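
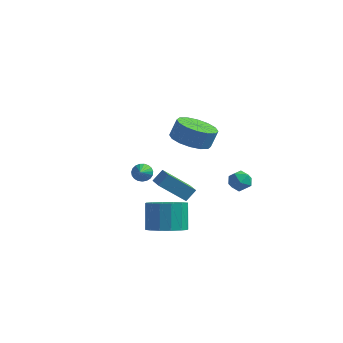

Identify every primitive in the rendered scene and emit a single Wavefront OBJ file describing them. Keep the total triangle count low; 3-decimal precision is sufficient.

v 1.161 -3.922 -1.145
v 2.178 -3.803 -0.966
v 1.857 -3.02 0.344
v 0.839 -3.138 0.165
v 2.037 -3.373 -1.258
v 1.716 -2.59 0.052
v 1.661 -3.09 -1.519
v 1.34 -2.307 -0.209
v 1.151 -3.03 -1.681
v 0.829 -2.247 -0.37
v 0.644 -3.209 -1.698
v 0.322 -2.426 -0.388
v 0.275 -3.579 -1.568
v -0.047 -2.795 -0.258
v 0.143 -4.04 -1.324
v -0.178 -3.257 -0.014
v 0.284 -4.47 -1.032
v -0.037 -3.687 0.278
v 0.66 -4.753 -0.771
v 0.339 -3.97 0.539
v 1.171 -4.813 -0.61
v 0.849 -4.03 0.701
v 1.678 -4.634 -0.592
v 1.356 -3.851 0.718
v 2.047 -4.265 -0.722
v 1.725 -3.481 0.588
v 1.752 2.948 -1.568
v 2.269 3.321 -1.244
v 2.551 2.299 -2.096
v 3.068 2.672 -1.772
v 2.647 2.237 -1.39
v 2.154 2.639 -1.064
v 2.666 2.981 -2.276
v 2.173 3.383 -1.95
v 2.834 3.341 -1.682
v 2.823 2.881 -1.134
v 1.997 2.739 -2.206
v 1.986 2.279 -1.658
v -1.86 0.219 -0.485
v -1.392 0.174 -0.77
v -1.34 -1.259 0.605
v -1.332 0.319 -0.603
v -1.364 0.446 -0.415
v -1.481 0.534 -0.24
v -1.664 0.567 -0.107
v -1.881 0.541 -0.04
v -2.094 0.459 -0.049
v -2.267 0.335 -0.134
v -2.37 0.192 -0.28
v -2.384 0.053 -0.461
v -2.308 -0.057 -0.647
v -2.154 -0.119 -0.804
v -1.95 -0.123 -0.907
v -1.73 -0.067 -0.936
v -1.532 0.038 -0.888
v 0.073 0.486 -1.917
v -1.134 -0.174 -0.651
v 0.405 0.973 -1.347
v -0.802 0.312 -0.081
v 0.662 -0.172 -1.699
v -0.545 -0.833 -0.433
v 0.994 0.314 -1.129
v -0.213 -0.346 0.137
v 1.014 -0.571 3.06
v 1.983 -0.288 2.705
v 2.235 0.053 3.665
v 1.266 -0.229 4.02
v 1.666 0.16 2.629
v 1.918 0.501 3.59
v 1.175 0.412 2.669
v 1.427 0.753 3.629
v 0.64 0.401 2.813
v 0.892 0.742 3.773
v 0.206 0.13 3.023
v 0.458 0.471 3.984
v -0.012 -0.33 3.244
v 0.24 0.011 4.204
v 0.045 -0.853 3.415
v 0.297 -0.512 4.375
v 0.362 -1.301 3.49
v 0.614 -0.96 4.451
v 0.853 -1.553 3.451
v 1.105 -1.212 4.411
v 1.388 -1.542 3.307
v 1.64 -1.201 4.267
v 1.822 -1.271 3.096
v 2.074 -0.93 4.057
v 2.04 -0.811 2.876
v 2.292 -0.47 3.836
f 2 1 5
f 2 5 3
f 3 5 6
f 3 6 4
f 5 1 7
f 5 7 6
f 6 7 8
f 6 8 4
f 7 1 9
f 7 9 8
f 8 9 10
f 8 10 4
f 9 1 11
f 9 11 10
f 10 11 12
f 10 12 4
f 11 1 13
f 11 13 12
f 12 13 14
f 12 14 4
f 13 1 15
f 13 15 14
f 14 15 16
f 14 16 4
f 15 1 17
f 15 17 16
f 16 17 18
f 16 18 4
f 17 1 19
f 17 19 18
f 18 19 20
f 18 20 4
f 19 1 21
f 19 21 20
f 20 21 22
f 20 22 4
f 21 1 23
f 21 23 22
f 22 23 24
f 22 24 4
f 23 1 25
f 23 25 24
f 24 25 26
f 24 26 4
f 25 1 2
f 25 2 26
f 26 2 3
f 26 3 4
f 27 38 32
f 27 32 28
f 27 28 34
f 27 34 37
f 27 37 38
f 28 32 36
f 32 38 31
f 38 37 29
f 37 34 33
f 34 28 35
f 30 36 31
f 30 31 29
f 30 29 33
f 30 33 35
f 30 35 36
f 31 36 32
f 29 31 38
f 33 29 37
f 35 33 34
f 36 35 28
f 40 39 42
f 40 42 41
f 42 39 43
f 42 43 41
f 43 39 44
f 43 44 41
f 44 39 45
f 44 45 41
f 45 39 46
f 45 46 41
f 46 39 47
f 46 47 41
f 47 39 48
f 47 48 41
f 48 39 49
f 48 49 41
f 49 39 50
f 49 50 41
f 50 39 51
f 50 51 41
f 51 39 52
f 51 52 41
f 52 39 53
f 52 53 41
f 53 39 54
f 53 54 41
f 54 39 55
f 54 55 41
f 55 39 40
f 55 40 41
f 57 59 56
f 60 57 56
f 56 59 58
f 58 60 56
f 57 63 59
f 61 57 60
f 61 63 57
f 59 63 58
f 62 60 58
f 58 63 62
f 62 61 60
f 63 61 62
f 65 64 68
f 65 68 66
f 66 68 69
f 66 69 67
f 68 64 70
f 68 70 69
f 69 70 71
f 69 71 67
f 70 64 72
f 70 72 71
f 71 72 73
f 71 73 67
f 72 64 74
f 72 74 73
f 73 74 75
f 73 75 67
f 74 64 76
f 74 76 75
f 75 76 77
f 75 77 67
f 76 64 78
f 76 78 77
f 77 78 79
f 77 79 67
f 78 64 80
f 78 80 79
f 79 80 81
f 79 81 67
f 80 64 82
f 80 82 81
f 81 82 83
f 81 83 67
f 82 64 84
f 82 84 83
f 83 84 85
f 83 85 67
f 84 64 86
f 84 86 85
f 85 86 87
f 85 87 67
f 86 64 88
f 86 88 87
f 87 88 89
f 87 89 67
f 88 64 65
f 88 65 89
f 89 65 66
f 89 66 67



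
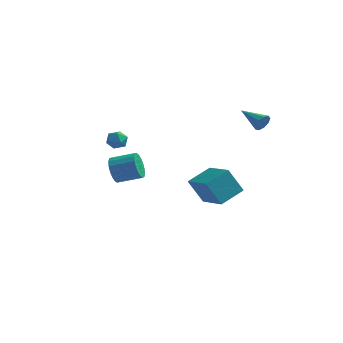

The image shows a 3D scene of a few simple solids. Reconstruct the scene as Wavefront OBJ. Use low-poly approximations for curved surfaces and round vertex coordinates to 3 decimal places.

v 0.764 2.124 -4.657
v -0.108 1.999 -3.111
v 1.668 3.427 -4.043
v 0.796 3.302 -2.496
v 2.264 0.738 -3.924
v 1.392 0.613 -2.377
v 3.168 2.041 -3.309
v 2.296 1.916 -1.763
v -4.441 1.667 -2.718
v -4.102 1.221 -3.46
v -2.659 1.526 -2.983
v -2.999 1.973 -2.242
v -4.139 1.61 -3.596
v -2.696 1.915 -3.119
v -4.237 2.01 -3.558
v -2.794 2.315 -3.082
v -4.374 2.343 -3.354
v -2.931 2.648 -2.877
v -4.525 2.542 -3.024
v -3.083 2.847 -2.547
v -4.66 2.567 -2.633
v -3.217 2.873 -2.157
v -4.751 2.415 -2.26
v -3.308 2.72 -1.783
v -4.781 2.114 -1.977
v -3.338 2.419 -1.5
v -4.744 1.725 -1.841
v -3.301 2.03 -1.364
v -4.646 1.325 -1.878
v -3.203 1.63 -1.402
v -4.509 0.992 -2.083
v -3.066 1.297 -1.606
v -4.357 0.793 -2.413
v -2.915 1.098 -1.936
v -4.223 0.767 -2.803
v -2.78 1.073 -2.327
v -4.132 0.92 -3.177
v -2.689 1.225 -2.7
v 4.216 2.004 2.214
v 4.482 2.215 2.721
v 2.784 2.676 2.686
v 4.513 2.497 2.415
v 4.406 2.549 2.016
v 4.209 2.345 1.709
v 4.016 1.983 1.638
v 3.916 1.63 1.837
v 3.956 1.452 2.213
v 4.118 1.533 2.589
v 4.325 1.834 2.79
v -3.004 -3.019 2.609
v -2.492 -2.601 2.651
v -2.528 -3.519 1.789
v -2.016 -3.101 1.831
v -2.12 -3.547 2.31
v -2.414 -3.238 2.817
v -2.606 -2.882 1.623
v -2.9 -2.573 2.13
v -2.246 -2.516 2.042
v -1.946 -2.927 2.466
v -3.074 -3.193 1.974
v -2.774 -3.604 2.398
f 2 4 1
f 5 2 1
f 1 4 3
f 3 5 1
f 2 8 4
f 6 2 5
f 6 8 2
f 4 8 3
f 7 5 3
f 3 8 7
f 7 6 5
f 8 6 7
f 10 9 13
f 10 13 11
f 11 13 14
f 11 14 12
f 13 9 15
f 13 15 14
f 14 15 16
f 14 16 12
f 15 9 17
f 15 17 16
f 16 17 18
f 16 18 12
f 17 9 19
f 17 19 18
f 18 19 20
f 18 20 12
f 19 9 21
f 19 21 20
f 20 21 22
f 20 22 12
f 21 9 23
f 21 23 22
f 22 23 24
f 22 24 12
f 23 9 25
f 23 25 24
f 24 25 26
f 24 26 12
f 25 9 27
f 25 27 26
f 26 27 28
f 26 28 12
f 27 9 29
f 27 29 28
f 28 29 30
f 28 30 12
f 29 9 31
f 29 31 30
f 30 31 32
f 30 32 12
f 31 9 33
f 31 33 32
f 32 33 34
f 32 34 12
f 33 9 35
f 33 35 34
f 34 35 36
f 34 36 12
f 35 9 37
f 35 37 36
f 36 37 38
f 36 38 12
f 37 9 10
f 37 10 38
f 38 10 11
f 38 11 12
f 40 39 42
f 40 42 41
f 42 39 43
f 42 43 41
f 43 39 44
f 43 44 41
f 44 39 45
f 44 45 41
f 45 39 46
f 45 46 41
f 46 39 47
f 46 47 41
f 47 39 48
f 47 48 41
f 48 39 49
f 48 49 41
f 49 39 40
f 49 40 41
f 50 61 55
f 50 55 51
f 50 51 57
f 50 57 60
f 50 60 61
f 51 55 59
f 55 61 54
f 61 60 52
f 60 57 56
f 57 51 58
f 53 59 54
f 53 54 52
f 53 52 56
f 53 56 58
f 53 58 59
f 54 59 55
f 52 54 61
f 56 52 60
f 58 56 57
f 59 58 51



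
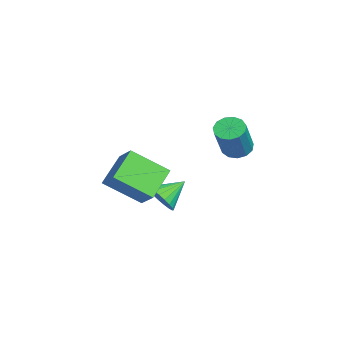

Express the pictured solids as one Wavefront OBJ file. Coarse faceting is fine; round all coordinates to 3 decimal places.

v 0.246 2.459 0.725
v 0.685 2.027 0.315
v 1.773 1.548 1.985
v 1.334 1.981 2.395
v 0.857 2.406 0.311
v 1.946 1.928 1.981
v 0.835 2.803 0.439
v 1.924 2.324 2.109
v 0.627 3.09 0.657
v 1.715 2.612 2.327
v 0.297 3.177 0.897
v 1.385 2.699 2.567
v -0.049 3.036 1.082
v 1.039 2.558 2.752
v -0.302 2.712 1.154
v 0.787 2.234 2.824
v -0.38 2.308 1.09
v 0.708 1.829 2.76
v -0.26 1.951 0.909
v 0.828 1.473 2.579
v 0.021 1.756 0.67
v 1.109 1.278 2.34
v 0.373 1.784 0.449
v 1.461 1.306 2.119
v -2.722 -0.732 -3.908
v -1.873 -0.592 -3.557
v -3.258 0.472 -3.092
v -1.865 -0.373 -3.876
v -2.006 -0.216 -4.2
v -2.27 -0.148 -4.473
v -2.613 -0.181 -4.649
v -2.975 -0.31 -4.697
v -3.293 -0.511 -4.608
v -3.512 -0.751 -4.399
v -3.595 -0.987 -4.104
v -3.527 -1.179 -3.776
v -3.32 -1.294 -3.47
v -3.009 -1.312 -3.24
v -2.649 -1.23 -3.126
v -2.302 -1.061 -3.147
v -2.027 -0.836 -3.299
v -0.79 -1.713 -3.163
v -0.993 -3.483 -1.906
v -2.128 -0.833 -2.141
v -2.331 -2.602 -0.884
v 0.111 -1.258 -2.376
v -0.092 -3.027 -1.119
v -1.227 -0.377 -1.354
v -1.43 -2.147 -0.097
f 2 1 5
f 2 5 3
f 3 5 6
f 3 6 4
f 5 1 7
f 5 7 6
f 6 7 8
f 6 8 4
f 7 1 9
f 7 9 8
f 8 9 10
f 8 10 4
f 9 1 11
f 9 11 10
f 10 11 12
f 10 12 4
f 11 1 13
f 11 13 12
f 12 13 14
f 12 14 4
f 13 1 15
f 13 15 14
f 14 15 16
f 14 16 4
f 15 1 17
f 15 17 16
f 16 17 18
f 16 18 4
f 17 1 19
f 17 19 18
f 18 19 20
f 18 20 4
f 19 1 21
f 19 21 20
f 20 21 22
f 20 22 4
f 21 1 23
f 21 23 22
f 22 23 24
f 22 24 4
f 23 1 2
f 23 2 24
f 24 2 3
f 24 3 4
f 26 25 28
f 26 28 27
f 28 25 29
f 28 29 27
f 29 25 30
f 29 30 27
f 30 25 31
f 30 31 27
f 31 25 32
f 31 32 27
f 32 25 33
f 32 33 27
f 33 25 34
f 33 34 27
f 34 25 35
f 34 35 27
f 35 25 36
f 35 36 27
f 36 25 37
f 36 37 27
f 37 25 38
f 37 38 27
f 38 25 39
f 38 39 27
f 39 25 40
f 39 40 27
f 40 25 41
f 40 41 27
f 41 25 26
f 41 26 27
f 43 45 42
f 46 43 42
f 42 45 44
f 44 46 42
f 43 49 45
f 47 43 46
f 47 49 43
f 45 49 44
f 48 46 44
f 44 49 48
f 48 47 46
f 49 47 48



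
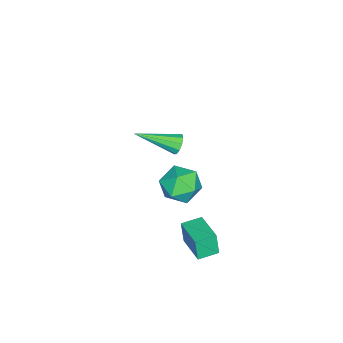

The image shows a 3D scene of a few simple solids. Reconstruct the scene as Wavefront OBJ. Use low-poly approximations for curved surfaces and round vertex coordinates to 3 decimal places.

v 2.38 2.144 2.421
v 3.253 1.791 2.059
v 2.247 0.829 3.381
v 3.12 0.476 3.019
v 3.112 1.295 3.609
v 3.195 2.108 3.016
v 2.305 0.512 2.424
v 2.388 1.325 1.831
v 3.207 0.783 2.061
v 3.706 1.266 2.793
v 1.794 1.354 2.647
v 2.293 1.837 3.379
v 2.192 1.251 -2.125
v 2.085 1.077 -0.993
v 1.503 1.961 -2.081
v 1.396 1.787 -0.949
v 3.324 2.333 -1.851
v 3.217 2.159 -0.719
v 2.635 3.043 -1.807
v 2.528 2.869 -0.675
v -3.124 -1.04 -1.07
v -2.839 -0.744 -0.661
v -2.376 -2.92 -0.23
v -3.166 -0.818 -0.536
v -3.478 -0.978 -0.614
v -3.654 -1.161 -0.867
v -3.628 -1.298 -1.197
v -3.41 -1.337 -1.478
v -3.082 -1.262 -1.604
v -2.771 -1.103 -1.525
v -2.594 -0.92 -1.273
v -2.62 -0.783 -0.943
f 1 12 6
f 1 6 2
f 1 2 8
f 1 8 11
f 1 11 12
f 2 6 10
f 6 12 5
f 12 11 3
f 11 8 7
f 8 2 9
f 4 10 5
f 4 5 3
f 4 3 7
f 4 7 9
f 4 9 10
f 5 10 6
f 3 5 12
f 7 3 11
f 9 7 8
f 10 9 2
f 14 16 13
f 17 14 13
f 13 16 15
f 15 17 13
f 14 20 16
f 18 14 17
f 18 20 14
f 16 20 15
f 19 17 15
f 15 20 19
f 19 18 17
f 20 18 19
f 22 21 24
f 22 24 23
f 24 21 25
f 24 25 23
f 25 21 26
f 25 26 23
f 26 21 27
f 26 27 23
f 27 21 28
f 27 28 23
f 28 21 29
f 28 29 23
f 29 21 30
f 29 30 23
f 30 21 31
f 30 31 23
f 31 21 32
f 31 32 23
f 32 21 22
f 32 22 23



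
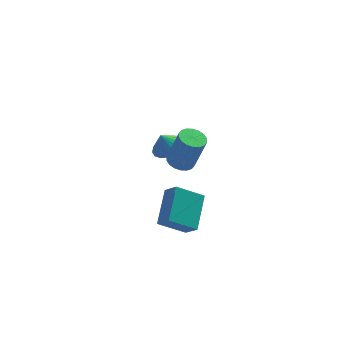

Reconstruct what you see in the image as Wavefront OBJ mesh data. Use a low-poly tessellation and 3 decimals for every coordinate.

v 3.564 0.302 1.155
v 3.932 -0.293 0.982
v 4.484 -0.496 2.852
v 4.116 0.098 3.025
v 4.149 -0.06 0.943
v 4.701 -0.263 2.813
v 4.25 0.244 0.946
v 4.803 0.041 2.816
v 4.216 0.559 0.991
v 4.768 0.356 2.86
v 4.052 0.824 1.068
v 4.604 0.621 2.937
v 3.791 0.985 1.162
v 4.344 0.782 3.032
v 3.486 1.01 1.255
v 4.038 0.807 3.125
v 3.196 0.896 1.328
v 3.748 0.693 3.198
v 2.979 0.663 1.367
v 3.531 0.46 3.237
v 2.877 0.359 1.364
v 3.43 0.156 3.234
v 2.912 0.044 1.32
v 3.464 -0.159 3.189
v 3.076 -0.221 1.243
v 3.628 -0.424 3.112
v 3.336 -0.382 1.148
v 3.889 -0.585 3.018
v 3.642 -0.407 1.055
v 4.194 -0.61 2.925
v 4.037 3.488 -0.799
v 4.874 3.535 -0.473
v 3.663 3.632 0.139
v 4.78 3.943 -0.573
v 4.515 4.246 -0.726
v 4.141 4.376 -0.895
v 3.743 4.303 -1.042
v 3.412 4.042 -1.133
v 3.224 3.655 -1.148
v 3.223 3.229 -1.083
v 3.408 2.862 -0.953
v 3.737 2.639 -0.787
v 4.135 2.61 -0.625
v 4.51 2.782 -0.502
v 4.777 3.116 -0.447
v 2.513 0.797 -4.145
v 2.89 0.141 -3.347
v 3.476 2.436 -3.253
v 3.853 1.78 -2.455
v 3.907 0.48 -5.065
v 4.284 -0.176 -4.267
v 4.87 2.119 -4.173
v 5.247 1.463 -3.375
f 2 1 5
f 2 5 3
f 3 5 6
f 3 6 4
f 5 1 7
f 5 7 6
f 6 7 8
f 6 8 4
f 7 1 9
f 7 9 8
f 8 9 10
f 8 10 4
f 9 1 11
f 9 11 10
f 10 11 12
f 10 12 4
f 11 1 13
f 11 13 12
f 12 13 14
f 12 14 4
f 13 1 15
f 13 15 14
f 14 15 16
f 14 16 4
f 15 1 17
f 15 17 16
f 16 17 18
f 16 18 4
f 17 1 19
f 17 19 18
f 18 19 20
f 18 20 4
f 19 1 21
f 19 21 20
f 20 21 22
f 20 22 4
f 21 1 23
f 21 23 22
f 22 23 24
f 22 24 4
f 23 1 25
f 23 25 24
f 24 25 26
f 24 26 4
f 25 1 27
f 25 27 26
f 26 27 28
f 26 28 4
f 27 1 29
f 27 29 28
f 28 29 30
f 28 30 4
f 29 1 2
f 29 2 30
f 30 2 3
f 30 3 4
f 32 31 34
f 32 34 33
f 34 31 35
f 34 35 33
f 35 31 36
f 35 36 33
f 36 31 37
f 36 37 33
f 37 31 38
f 37 38 33
f 38 31 39
f 38 39 33
f 39 31 40
f 39 40 33
f 40 31 41
f 40 41 33
f 41 31 42
f 41 42 33
f 42 31 43
f 42 43 33
f 43 31 44
f 43 44 33
f 44 31 45
f 44 45 33
f 45 31 32
f 45 32 33
f 47 49 46
f 50 47 46
f 46 49 48
f 48 50 46
f 47 53 49
f 51 47 50
f 51 53 47
f 49 53 48
f 52 50 48
f 48 53 52
f 52 51 50
f 53 51 52



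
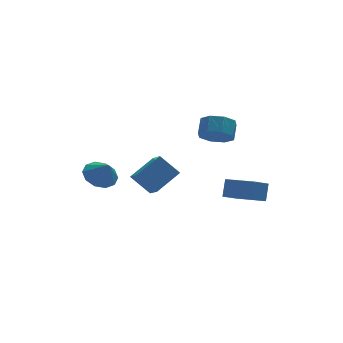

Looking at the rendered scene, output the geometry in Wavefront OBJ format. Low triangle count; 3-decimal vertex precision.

v -3.326 3.855 -2.425
v -2.398 3.768 -2.757
v -3.034 3.205 -1.435
v -2.429 4.274 -2.415
v -2.804 4.62 -2.077
v -3.377 4.674 -1.872
v -3.932 4.416 -1.878
v -4.255 3.943 -2.093
v -4.223 3.436 -2.435
v -3.849 3.09 -2.773
v -3.275 3.036 -2.978
v -2.721 3.295 -2.972
v 2.19 -3.704 -1.131
v 2.495 -3.224 -0.213
v 1.131 -2.391 -1.466
v 1.436 -1.911 -0.548
v 3.124 -3.109 -1.752
v 3.429 -2.629 -0.834
v 2.065 -1.796 -2.087
v 2.37 -1.316 -1.169
v 2.33 2.046 0.357
v 2.921 2.404 -0.323
v 3.302 3.113 0.382
v 2.71 2.754 1.063
v 2.262 2.746 -0.31
v 2.643 3.455 0.395
v 1.643 2.677 0.093
v 2.024 3.386 0.798
v 1.426 2.239 0.652
v 1.807 2.948 1.357
v 1.738 1.687 1.038
v 2.119 2.396 1.743
v 2.397 1.345 1.025
v 2.778 2.054 1.73
v 3.016 1.414 0.622
v 3.397 2.123 1.327
v 3.233 1.852 0.063
v 3.614 2.561 0.768
v -3.269 -1.402 0.157
v -3.233 -2.397 0.79
v -1.931 -0.85 0.949
v -1.895 -1.845 1.582
v -2.445 -1.995 -0.822
v -2.409 -2.99 -0.189
v -1.107 -1.443 -0.03
v -1.071 -2.438 0.603
f 2 1 4
f 2 4 3
f 4 1 5
f 4 5 3
f 5 1 6
f 5 6 3
f 6 1 7
f 6 7 3
f 7 1 8
f 7 8 3
f 8 1 9
f 8 9 3
f 9 1 10
f 9 10 3
f 10 1 11
f 10 11 3
f 11 1 12
f 11 12 3
f 12 1 2
f 12 2 3
f 14 16 13
f 17 14 13
f 13 16 15
f 15 17 13
f 14 20 16
f 18 14 17
f 18 20 14
f 16 20 15
f 19 17 15
f 15 20 19
f 19 18 17
f 20 18 19
f 22 21 25
f 22 25 23
f 23 25 26
f 23 26 24
f 25 21 27
f 25 27 26
f 26 27 28
f 26 28 24
f 27 21 29
f 27 29 28
f 28 29 30
f 28 30 24
f 29 21 31
f 29 31 30
f 30 31 32
f 30 32 24
f 31 21 33
f 31 33 32
f 32 33 34
f 32 34 24
f 33 21 35
f 33 35 34
f 34 35 36
f 34 36 24
f 35 21 37
f 35 37 36
f 36 37 38
f 36 38 24
f 37 21 22
f 37 22 38
f 38 22 23
f 38 23 24
f 40 42 39
f 43 40 39
f 39 42 41
f 41 43 39
f 40 46 42
f 44 40 43
f 44 46 40
f 42 46 41
f 45 43 41
f 41 46 45
f 45 44 43
f 46 44 45



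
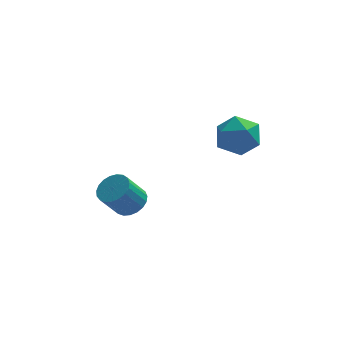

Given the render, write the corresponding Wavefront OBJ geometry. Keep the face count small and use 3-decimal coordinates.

v 2.488 1.686 3.993
v 3.166 0.957 4.33
v 1.494 0.463 3.35
v 2.172 -0.266 3.687
v 1.604 0.284 4.381
v 2.219 1.039 4.778
v 2.441 0.381 2.902
v 3.056 1.136 3.299
v 3.138 0.15 3.656
v 2.621 0.09 4.569
v 2.039 1.33 3.111
v 1.522 1.27 4.024
v -1.937 2.739 -1.542
v -1.246 2.657 -1.147
v -1.972 2.239 0.037
v -2.663 2.321 -0.358
v -1.325 2.974 -1.084
v -2.051 2.556 0.1
v -1.509 3.25 -1.1
v -2.235 2.833 0.084
v -1.768 3.438 -1.192
v -2.494 3.02 -0.008
v -2.056 3.505 -1.345
v -2.782 3.087 -0.161
v -2.323 3.439 -1.532
v -3.049 3.022 -0.348
v -2.524 3.253 -1.72
v -3.249 2.835 -0.536
v -2.623 2.977 -1.878
v -3.348 2.56 -0.694
v -2.603 2.66 -1.978
v -3.329 2.243 -0.794
v -2.469 2.357 -2.002
v -3.194 1.94 -0.818
v -2.242 2.12 -1.947
v -2.968 1.703 -0.763
v -1.963 1.99 -1.822
v -2.689 1.572 -0.638
v -1.679 1.989 -1.648
v -2.405 1.572 -0.464
v -1.44 2.118 -1.456
v -2.166 1.7 -0.272
v -1.287 2.354 -1.279
v -2.013 1.937 -0.095
f 1 12 6
f 1 6 2
f 1 2 8
f 1 8 11
f 1 11 12
f 2 6 10
f 6 12 5
f 12 11 3
f 11 8 7
f 8 2 9
f 4 10 5
f 4 5 3
f 4 3 7
f 4 7 9
f 4 9 10
f 5 10 6
f 3 5 12
f 7 3 11
f 9 7 8
f 10 9 2
f 14 13 17
f 14 17 15
f 15 17 18
f 15 18 16
f 17 13 19
f 17 19 18
f 18 19 20
f 18 20 16
f 19 13 21
f 19 21 20
f 20 21 22
f 20 22 16
f 21 13 23
f 21 23 22
f 22 23 24
f 22 24 16
f 23 13 25
f 23 25 24
f 24 25 26
f 24 26 16
f 25 13 27
f 25 27 26
f 26 27 28
f 26 28 16
f 27 13 29
f 27 29 28
f 28 29 30
f 28 30 16
f 29 13 31
f 29 31 30
f 30 31 32
f 30 32 16
f 31 13 33
f 31 33 32
f 32 33 34
f 32 34 16
f 33 13 35
f 33 35 34
f 34 35 36
f 34 36 16
f 35 13 37
f 35 37 36
f 36 37 38
f 36 38 16
f 37 13 39
f 37 39 38
f 38 39 40
f 38 40 16
f 39 13 41
f 39 41 40
f 40 41 42
f 40 42 16
f 41 13 43
f 41 43 42
f 42 43 44
f 42 44 16
f 43 13 14
f 43 14 44
f 44 14 15
f 44 15 16



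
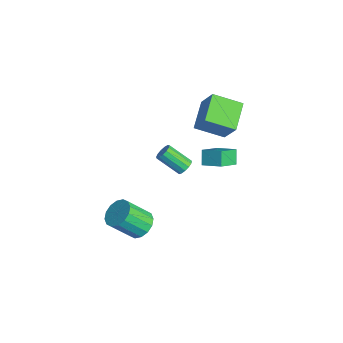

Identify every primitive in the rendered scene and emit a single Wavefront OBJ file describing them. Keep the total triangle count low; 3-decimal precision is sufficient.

v 3.13 -3.009 -2.707
v 4.142 -2.919 -2.485
v 3.922 -4.321 -0.911
v 2.91 -4.411 -1.133
v 3.9 -2.543 -2.185
v 3.679 -3.945 -0.61
v 3.451 -2.293 -2.025
v 3.231 -3.695 -0.45
v 2.916 -2.234 -2.047
v 2.696 -3.636 -0.473
v 2.439 -2.383 -2.247
v 2.219 -3.785 -0.672
v 2.147 -2.7 -2.57
v 1.927 -4.102 -0.995
v 2.118 -3.099 -2.929
v 1.898 -4.501 -1.355
v 2.361 -3.475 -3.23
v 2.14 -4.877 -1.655
v 2.809 -3.725 -3.39
v 2.589 -5.127 -1.815
v 3.344 -3.784 -3.367
v 3.124 -5.186 -1.793
v 3.821 -3.635 -3.168
v 3.601 -5.037 -1.593
v 4.113 -3.318 -2.845
v 3.893 -4.72 -1.27
v 4.126 0.56 3.067
v 3.488 0.814 3.888
v 3.47 1.818 2.168
v 2.833 2.073 2.989
v 5.087 1.407 3.551
v 4.45 1.662 4.372
v 4.432 2.666 2.652
v 3.794 2.92 3.473
v -2.222 3.057 2.67
v -1.107 3.352 4.377
v -1.417 4.799 1.842
v -0.302 5.094 3.549
v -0.638 1.926 1.831
v 0.477 2.221 3.538
v 0.167 3.668 1.003
v 1.282 3.963 2.71
v 3.583 -0.289 2.639
v 4.005 -0.215 3.059
v 3.099 -1.297 4.161
v 2.677 -1.371 3.741
v 3.777 0.028 3.11
v 2.87 -1.053 4.212
v 3.486 0.171 3.012
v 2.58 -0.911 4.113
v 3.227 0.168 2.795
v 2.321 -0.914 3.897
v 3.08 0.019 2.529
v 2.174 -1.062 3.63
v 3.094 -0.227 2.298
v 2.188 -1.309 3.399
v 3.262 -0.493 2.175
v 2.356 -1.575 3.277
v 3.533 -0.694 2.2
v 2.626 -1.776 3.301
v 3.819 -0.767 2.364
v 2.913 -1.849 3.465
v 4.031 -0.688 2.616
v 3.124 -1.77 3.717
v 4.1 -0.482 2.875
v 3.194 -1.564 3.976
f 2 1 5
f 2 5 3
f 3 5 6
f 3 6 4
f 5 1 7
f 5 7 6
f 6 7 8
f 6 8 4
f 7 1 9
f 7 9 8
f 8 9 10
f 8 10 4
f 9 1 11
f 9 11 10
f 10 11 12
f 10 12 4
f 11 1 13
f 11 13 12
f 12 13 14
f 12 14 4
f 13 1 15
f 13 15 14
f 14 15 16
f 14 16 4
f 15 1 17
f 15 17 16
f 16 17 18
f 16 18 4
f 17 1 19
f 17 19 18
f 18 19 20
f 18 20 4
f 19 1 21
f 19 21 20
f 20 21 22
f 20 22 4
f 21 1 23
f 21 23 22
f 22 23 24
f 22 24 4
f 23 1 25
f 23 25 24
f 24 25 26
f 24 26 4
f 25 1 2
f 25 2 26
f 26 2 3
f 26 3 4
f 28 30 27
f 31 28 27
f 27 30 29
f 29 31 27
f 28 34 30
f 32 28 31
f 32 34 28
f 30 34 29
f 33 31 29
f 29 34 33
f 33 32 31
f 34 32 33
f 36 38 35
f 39 36 35
f 35 38 37
f 37 39 35
f 36 42 38
f 40 36 39
f 40 42 36
f 38 42 37
f 41 39 37
f 37 42 41
f 41 40 39
f 42 40 41
f 44 43 47
f 44 47 45
f 45 47 48
f 45 48 46
f 47 43 49
f 47 49 48
f 48 49 50
f 48 50 46
f 49 43 51
f 49 51 50
f 50 51 52
f 50 52 46
f 51 43 53
f 51 53 52
f 52 53 54
f 52 54 46
f 53 43 55
f 53 55 54
f 54 55 56
f 54 56 46
f 55 43 57
f 55 57 56
f 56 57 58
f 56 58 46
f 57 43 59
f 57 59 58
f 58 59 60
f 58 60 46
f 59 43 61
f 59 61 60
f 60 61 62
f 60 62 46
f 61 43 63
f 61 63 62
f 62 63 64
f 62 64 46
f 63 43 65
f 63 65 64
f 64 65 66
f 64 66 46
f 65 43 44
f 65 44 66
f 66 44 45
f 66 45 46



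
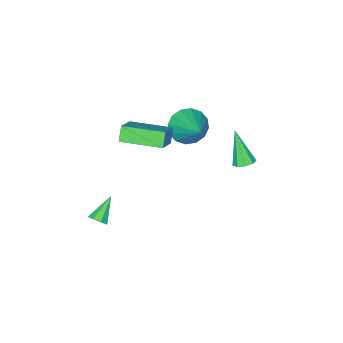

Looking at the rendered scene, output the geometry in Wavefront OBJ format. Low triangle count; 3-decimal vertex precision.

v 4.427 -2.056 -4.048
v 4.709 -2.414 -3.759
v 3.253 -2.224 -3.112
v 4.76 -2.027 -3.624
v 4.616 -1.656 -3.738
v 4.361 -1.52 -4.033
v 4.144 -1.697 -4.337
v 4.093 -2.085 -4.471
v 4.237 -2.455 -4.358
v 4.492 -2.592 -4.063
v 2.813 -1.479 1.829
v 2.372 -1.716 2.552
v 1.879 0.412 1.878
v 1.438 0.175 2.601
v 4.002 -0.915 2.739
v 3.561 -1.152 3.462
v 3.068 0.976 2.788
v 2.627 0.739 3.511
v -0.865 2.658 -0.242
v -0.363 2.355 -0.308
v -1.135 1.822 1.522
v -0.288 2.709 -0.129
v -0.483 3.039 -0.003
v -0.856 3.19 0.012
v -1.234 3.093 -0.092
v -1.439 2.792 -0.266
v -1.375 2.428 -0.429
v -1.072 2.172 -0.504
v -0.673 2.143 -0.456
v -1.079 -1.034 0.035
v -0.306 -1.686 0.318
v -0.221 0.474 1.165
v -0.129 -1.446 -0.136
v -0.206 -1.096 -0.545
v -0.517 -0.729 -0.798
v -0.978 -0.444 -0.828
v -1.467 -0.317 -0.627
v -1.852 -0.381 -0.248
v -2.029 -0.621 0.206
v -1.952 -0.971 0.615
v -1.641 -1.338 0.868
v -1.18 -1.623 0.898
v -0.691 -1.751 0.697
f 2 1 4
f 2 4 3
f 4 1 5
f 4 5 3
f 5 1 6
f 5 6 3
f 6 1 7
f 6 7 3
f 7 1 8
f 7 8 3
f 8 1 9
f 8 9 3
f 9 1 10
f 9 10 3
f 10 1 2
f 10 2 3
f 12 14 11
f 15 12 11
f 11 14 13
f 13 15 11
f 12 18 14
f 16 12 15
f 16 18 12
f 14 18 13
f 17 15 13
f 13 18 17
f 17 16 15
f 18 16 17
f 20 19 22
f 20 22 21
f 22 19 23
f 22 23 21
f 23 19 24
f 23 24 21
f 24 19 25
f 24 25 21
f 25 19 26
f 25 26 21
f 26 19 27
f 26 27 21
f 27 19 28
f 27 28 21
f 28 19 29
f 28 29 21
f 29 19 20
f 29 20 21
f 31 30 33
f 31 33 32
f 33 30 34
f 33 34 32
f 34 30 35
f 34 35 32
f 35 30 36
f 35 36 32
f 36 30 37
f 36 37 32
f 37 30 38
f 37 38 32
f 38 30 39
f 38 39 32
f 39 30 40
f 39 40 32
f 40 30 41
f 40 41 32
f 41 30 42
f 41 42 32
f 42 30 43
f 42 43 32
f 43 30 31
f 43 31 32



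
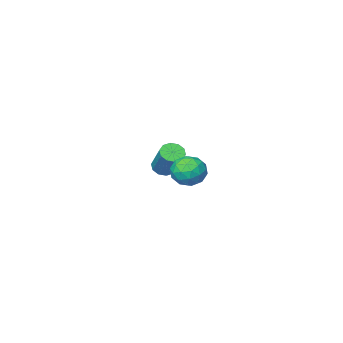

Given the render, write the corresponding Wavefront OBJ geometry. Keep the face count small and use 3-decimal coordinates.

v -1.118 -2.375 1.474
v -0.705 -2.155 1.184
v -0.43 -1.045 2.415
v -0.842 -1.265 2.706
v -0.992 -1.991 1.101
v -0.716 -0.882 2.332
v -1.326 -1.974 1.16
v -1.051 -0.865 2.391
v -1.581 -2.11 1.34
v -1.305 -1.001 2.571
v -1.659 -2.347 1.57
v -1.383 -1.238 2.802
v -1.53 -2.595 1.765
v -1.255 -1.485 2.996
v -1.244 -2.758 1.848
v -0.968 -1.649 3.079
v -0.909 -2.775 1.789
v -0.634 -1.666 3.02
v -0.655 -2.639 1.609
v -0.379 -1.53 2.84
v -0.577 -2.402 1.378
v -0.301 -1.293 2.61
v 0.434 3.064 3.543
v 0.767 3.433 4.128
v 1.553 2.767 3.092
v 1.886 3.136 3.677
v 1.501 2.484 3.804
v 0.809 2.668 4.083
v 1.511 3.532 3.137
v 0.819 3.716 3.416
v 1.433 3.722 3.877
v 1.427 3.075 4.289
v 0.893 3.125 2.931
v 0.887 2.478 3.343
v 0.502 3.275 3.875
v 1.818 2.925 3.345
v 1.591 2.542 3.42
v 1.787 2.759 3.764
v 0.527 2.825 3.848
v 0.723 3.042 4.192
v 1.154 2.484 4.002
v 1.597 3.158 3.028
v 1.793 3.375 3.372
v 0.533 3.441 3.456
v 0.729 3.658 3.8
v 1.166 3.716 3.218
v 1.09 3.662 4.071
v 1.747 3.487 3.806
v 1.526 3.72 3.489
v 1.12 3.828 3.653
v 1.086 3.281 4.313
v 1.743 3.106 4.049
v 1.517 2.723 4.123
v 1.111 2.831 4.287
v 1.477 3.451 4.166
v 0.577 3.094 3.171
v 1.234 2.919 2.907
v 1.209 3.369 2.933
v 0.803 3.477 3.097
v 0.573 2.713 3.414
v 1.23 2.538 3.149
v 1.2 2.372 3.567
v 0.794 2.48 3.731
v 0.843 2.749 3.054
f 2 1 5
f 2 5 3
f 3 5 6
f 3 6 4
f 5 1 7
f 5 7 6
f 6 7 8
f 6 8 4
f 7 1 9
f 7 9 8
f 8 9 10
f 8 10 4
f 9 1 11
f 9 11 10
f 10 11 12
f 10 12 4
f 11 1 13
f 11 13 12
f 12 13 14
f 12 14 4
f 13 1 15
f 13 15 14
f 14 15 16
f 14 16 4
f 15 1 17
f 15 17 16
f 16 17 18
f 16 18 4
f 17 1 19
f 17 19 18
f 18 19 20
f 18 20 4
f 19 1 21
f 19 21 20
f 20 21 22
f 20 22 4
f 21 1 2
f 21 2 22
f 22 2 3
f 22 3 4
f 23 60 39
f 60 34 63
f 39 63 28
f 60 63 39
f 23 39 35
f 39 28 40
f 35 40 24
f 39 40 35
f 23 35 44
f 35 24 45
f 44 45 30
f 35 45 44
f 23 44 56
f 44 30 59
f 56 59 33
f 44 59 56
f 23 56 60
f 56 33 64
f 60 64 34
f 56 64 60
f 24 40 51
f 40 28 54
f 51 54 32
f 40 54 51
f 28 63 41
f 63 34 62
f 41 62 27
f 63 62 41
f 34 64 61
f 64 33 57
f 61 57 25
f 64 57 61
f 33 59 58
f 59 30 46
f 58 46 29
f 59 46 58
f 30 45 50
f 45 24 47
f 50 47 31
f 45 47 50
f 26 52 38
f 52 32 53
f 38 53 27
f 52 53 38
f 26 38 36
f 38 27 37
f 36 37 25
f 38 37 36
f 26 36 43
f 36 25 42
f 43 42 29
f 36 42 43
f 26 43 48
f 43 29 49
f 48 49 31
f 43 49 48
f 26 48 52
f 48 31 55
f 52 55 32
f 48 55 52
f 27 53 41
f 53 32 54
f 41 54 28
f 53 54 41
f 25 37 61
f 37 27 62
f 61 62 34
f 37 62 61
f 29 42 58
f 42 25 57
f 58 57 33
f 42 57 58
f 31 49 50
f 49 29 46
f 50 46 30
f 49 46 50
f 32 55 51
f 55 31 47
f 51 47 24
f 55 47 51



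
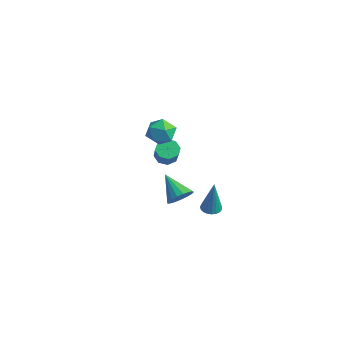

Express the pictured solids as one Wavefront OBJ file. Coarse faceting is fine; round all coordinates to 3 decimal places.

v -0.821 0.523 2.442
v -0.301 0.466 1.797
v -0.539 -0.746 2.783
v -0.019 -0.803 2.138
v 0.172 -0.316 2.783
v -0.003 0.468 2.572
v -0.837 -0.748 2.008
v -1.012 0.036 1.797
v -0.311 -0.32 1.529
v 0.313 -0.053 2.008
v -1.153 -0.227 2.572
v -0.529 0.04 3.051
v -0.962 3.246 -4.978
v -0.662 2.792 -5.053
v -0.598 3.154 -2.962
v -0.505 2.957 -5.074
v -0.427 3.172 -5.078
v -0.442 3.399 -5.065
v -0.546 3.601 -5.037
v -0.723 3.741 -4.998
v -0.941 3.795 -4.956
v -1.163 3.754 -4.918
v -1.35 3.626 -4.89
v -1.47 3.432 -4.877
v -1.502 3.205 -4.882
v -1.441 2.986 -4.903
v -1.297 2.812 -4.937
v -1.096 2.712 -4.978
v -0.871 2.705 -5.019
v 2.299 -0.918 -0.465
v 2.635 -1.347 -0.026
v 1.081 -0.942 0.445
v 2.713 -1.041 0.086
v 2.695 -0.707 0.072
v 2.587 -0.421 -0.065
v 2.413 -0.249 -0.294
v 2.213 -0.23 -0.562
v 2.032 -0.369 -0.807
v 1.913 -0.634 -0.974
v 1.882 -0.963 -1.025
v 1.946 -1.283 -0.947
v 2.092 -1.519 -0.758
v 2.284 -1.617 -0.503
v 2.481 -1.555 -0.238
v -4.052 2.674 -2.553
v -3.531 2.917 -2.834
v -2.727 2.45 -1.747
v -3.248 2.206 -1.467
v -3.749 3.237 -2.535
v -2.946 2.77 -1.448
v -4.145 3.227 -2.246
v -3.342 2.76 -1.16
v -4.486 2.893 -2.138
v -3.683 2.426 -1.051
v -4.573 2.43 -2.273
v -3.769 1.963 -1.186
v -4.354 2.11 -2.572
v -3.551 1.643 -1.485
v -3.958 2.12 -2.86
v -3.155 1.653 -1.774
v -3.617 2.454 -2.969
v -2.814 1.987 -1.882
f 1 12 6
f 1 6 2
f 1 2 8
f 1 8 11
f 1 11 12
f 2 6 10
f 6 12 5
f 12 11 3
f 11 8 7
f 8 2 9
f 4 10 5
f 4 5 3
f 4 3 7
f 4 7 9
f 4 9 10
f 5 10 6
f 3 5 12
f 7 3 11
f 9 7 8
f 10 9 2
f 14 13 16
f 14 16 15
f 16 13 17
f 16 17 15
f 17 13 18
f 17 18 15
f 18 13 19
f 18 19 15
f 19 13 20
f 19 20 15
f 20 13 21
f 20 21 15
f 21 13 22
f 21 22 15
f 22 13 23
f 22 23 15
f 23 13 24
f 23 24 15
f 24 13 25
f 24 25 15
f 25 13 26
f 25 26 15
f 26 13 27
f 26 27 15
f 27 13 28
f 27 28 15
f 28 13 29
f 28 29 15
f 29 13 14
f 29 14 15
f 31 30 33
f 31 33 32
f 33 30 34
f 33 34 32
f 34 30 35
f 34 35 32
f 35 30 36
f 35 36 32
f 36 30 37
f 36 37 32
f 37 30 38
f 37 38 32
f 38 30 39
f 38 39 32
f 39 30 40
f 39 40 32
f 40 30 41
f 40 41 32
f 41 30 42
f 41 42 32
f 42 30 43
f 42 43 32
f 43 30 44
f 43 44 32
f 44 30 31
f 44 31 32
f 46 45 49
f 46 49 47
f 47 49 50
f 47 50 48
f 49 45 51
f 49 51 50
f 50 51 52
f 50 52 48
f 51 45 53
f 51 53 52
f 52 53 54
f 52 54 48
f 53 45 55
f 53 55 54
f 54 55 56
f 54 56 48
f 55 45 57
f 55 57 56
f 56 57 58
f 56 58 48
f 57 45 59
f 57 59 58
f 58 59 60
f 58 60 48
f 59 45 61
f 59 61 60
f 60 61 62
f 60 62 48
f 61 45 46
f 61 46 62
f 62 46 47
f 62 47 48



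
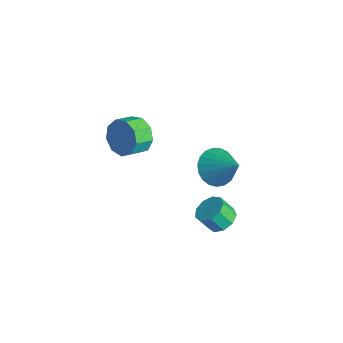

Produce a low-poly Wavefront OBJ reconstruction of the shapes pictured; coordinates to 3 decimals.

v 2.561 3.39 -1.663
v 3.011 2.769 -1.923
v 2.749 2.208 -1.038
v 2.299 2.83 -0.777
v 3.32 3.111 -1.615
v 3.058 2.55 -0.73
v 3.274 3.583 -1.329
v 3.011 3.023 -0.444
v 2.894 3.966 -1.199
v 2.632 3.405 -0.314
v 2.359 4.079 -1.287
v 2.096 3.518 -0.402
v 1.918 3.87 -1.55
v 1.656 3.309 -0.664
v 1.778 3.436 -1.865
v 1.516 2.876 -0.98
v 2.005 2.982 -2.086
v 1.743 2.421 -1.201
v 2.492 2.718 -2.109
v 2.229 2.157 -1.224
v 3.103 2.796 3.26
v 3.743 2.118 2.823
v 4.417 3.264 4.46
v 3.823 2.473 2.598
v 3.777 2.884 2.487
v 3.616 3.28 2.509
v 3.365 3.592 2.662
v 3.069 3.767 2.918
v 2.779 3.773 3.233
v 2.545 3.611 3.553
v 2.408 3.308 3.822
v 2.39 2.916 3.994
v 2.496 2.503 4.039
v 2.707 2.141 3.95
v 2.986 1.892 3.741
v 3.285 1.8 3.449
v 3.553 1.88 3.124
v -2.376 1.231 1.333
v -1.857 1.024 0.444
v -1.565 0.062 0.838
v -2.084 0.269 1.727
v -1.421 1.349 0.913
v -1.129 0.386 1.307
v -1.431 1.618 1.578
v -1.139 0.656 1.973
v -1.884 1.707 2.129
v -1.592 0.745 2.523
v -2.567 1.573 2.307
v -2.275 0.611 2.702
v -3.16 1.279 2.029
v -2.868 0.317 2.424
v -3.387 0.962 1.426
v -3.095 0 1.82
v -3.14 0.772 0.779
v -2.849 -0.19 1.173
v -2.536 0.796 0.391
v -2.245 -0.166 0.785
f 2 1 5
f 2 5 3
f 3 5 6
f 3 6 4
f 5 1 7
f 5 7 6
f 6 7 8
f 6 8 4
f 7 1 9
f 7 9 8
f 8 9 10
f 8 10 4
f 9 1 11
f 9 11 10
f 10 11 12
f 10 12 4
f 11 1 13
f 11 13 12
f 12 13 14
f 12 14 4
f 13 1 15
f 13 15 14
f 14 15 16
f 14 16 4
f 15 1 17
f 15 17 16
f 16 17 18
f 16 18 4
f 17 1 19
f 17 19 18
f 18 19 20
f 18 20 4
f 19 1 2
f 19 2 20
f 20 2 3
f 20 3 4
f 22 21 24
f 22 24 23
f 24 21 25
f 24 25 23
f 25 21 26
f 25 26 23
f 26 21 27
f 26 27 23
f 27 21 28
f 27 28 23
f 28 21 29
f 28 29 23
f 29 21 30
f 29 30 23
f 30 21 31
f 30 31 23
f 31 21 32
f 31 32 23
f 32 21 33
f 32 33 23
f 33 21 34
f 33 34 23
f 34 21 35
f 34 35 23
f 35 21 36
f 35 36 23
f 36 21 37
f 36 37 23
f 37 21 22
f 37 22 23
f 39 38 42
f 39 42 40
f 40 42 43
f 40 43 41
f 42 38 44
f 42 44 43
f 43 44 45
f 43 45 41
f 44 38 46
f 44 46 45
f 45 46 47
f 45 47 41
f 46 38 48
f 46 48 47
f 47 48 49
f 47 49 41
f 48 38 50
f 48 50 49
f 49 50 51
f 49 51 41
f 50 38 52
f 50 52 51
f 51 52 53
f 51 53 41
f 52 38 54
f 52 54 53
f 53 54 55
f 53 55 41
f 54 38 56
f 54 56 55
f 55 56 57
f 55 57 41
f 56 38 39
f 56 39 57
f 57 39 40
f 57 40 41



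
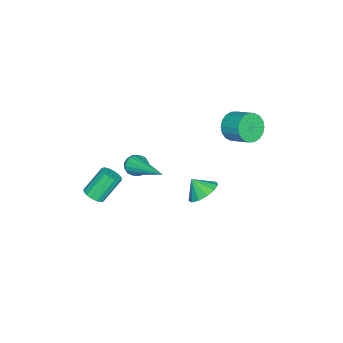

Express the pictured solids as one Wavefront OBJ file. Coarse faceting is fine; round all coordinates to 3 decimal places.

v -1.057 0.473 -2.726
v -0.381 0.927 -2.277
v -1.123 -0.213 -1.934
v -0.832 1.146 -2.126
v -1.355 1.151 -2.165
v -1.783 0.941 -2.382
v -1.98 0.582 -2.709
v -1.885 0.188 -3.041
v -1.526 -0.115 -3.274
v -1.019 -0.232 -3.332
v -0.523 -0.125 -3.199
v -0.197 0.172 -2.915
v -0.144 0.564 -2.572
v -1.417 -2.842 -2.577
v -1.031 -2.902 -1.99
v -1.889 -3.858 -2.37
v -1.503 -3.918 -1.783
v -2.02 -3.441 -1.817
v -1.728 -2.813 -1.945
v -1.192 -3.947 -2.415
v -0.9 -3.319 -2.543
v -0.892 -3.585 -1.89
v -1.404 -3.272 -1.521
v -1.516 -3.488 -2.839
v -2.028 -3.175 -2.47
v -1.182 -2.783 -2.302
v -1.738 -3.977 -2.058
v -2.042 -3.697 -2.078
v -1.815 -3.732 -1.734
v -1.592 -2.73 -2.275
v -1.365 -2.765 -1.931
v -1.947 -3.082 -1.829
v -1.555 -3.995 -2.429
v -1.328 -4.03 -2.085
v -1.105 -3.028 -2.626
v -0.878 -3.063 -2.282
v -0.973 -3.678 -2.531
v -0.874 -3.219 -1.898
v -1.151 -3.817 -1.776
v -0.968 -3.834 -2.148
v -0.797 -3.465 -2.223
v -1.175 -3.035 -1.681
v -1.452 -3.633 -1.56
v -1.756 -3.352 -1.58
v -1.584 -2.983 -1.655
v -1.093 -3.437 -1.622
v -1.468 -3.127 -2.8
v -1.745 -3.725 -2.679
v -1.336 -3.777 -2.705
v -1.164 -3.408 -2.78
v -1.769 -2.943 -2.584
v -2.046 -3.541 -2.462
v -2.123 -3.295 -2.137
v -1.952 -2.926 -2.212
v -1.827 -3.323 -2.738
v 3.32 -1.505 2.786
v 3.603 -1.455 2.317
v 4.24 0.325 3.534
v 3.36 -1.314 2.271
v 3.106 -1.224 2.364
v 2.91 -1.21 2.569
v 2.823 -1.274 2.833
v 2.87 -1.4 3.084
v 3.037 -1.554 3.255
v 3.28 -1.695 3.3
v 3.534 -1.785 3.208
v 3.73 -1.8 3.002
v 3.817 -1.735 2.739
v 3.77 -1.609 2.488
v -3.261 1.297 1.128
v -2.887 0.788 1.769
v -2.445 1.875 2.373
v -2.819 2.383 1.732
v -2.594 0.819 1.498
v -2.152 1.906 2.102
v -2.433 0.945 1.153
v -1.991 2.032 1.758
v -2.436 1.141 0.804
v -1.994 2.227 1.408
v -2.603 1.367 0.519
v -2.16 2.454 1.123
v -2.9 1.58 0.354
v -2.457 2.666 0.958
v -3.268 1.736 0.342
v -2.825 2.823 0.947
v -3.635 1.805 0.487
v -3.193 2.892 1.091
v -3.928 1.774 0.758
v -3.486 2.861 1.362
v -4.089 1.648 1.102
v -3.647 2.735 1.707
v -4.086 1.453 1.452
v -3.644 2.539 2.056
v -3.92 1.226 1.737
v -3.477 2.313 2.341
v -3.623 1.014 1.902
v -3.18 2.1 2.506
v -3.255 0.857 1.913
v -2.812 1.944 2.518
v 3.82 -3.493 0.123
v 4.261 -3.667 0.49
v 3.482 -3.001 1.744
v 3.04 -2.827 1.377
v 4.345 -3.385 0.392
v 3.566 -2.719 1.646
v 4.288 -3.131 0.222
v 3.508 -2.465 1.476
v 4.106 -2.974 0.025
v 3.326 -2.309 1.28
v 3.846 -2.957 -0.145
v 3.067 -2.291 1.109
v 3.58 -3.083 -0.244
v 2.801 -2.417 1.011
v 3.378 -3.319 -0.244
v 2.599 -2.653 1.01
v 3.294 -3.601 -0.146
v 2.515 -2.935 1.108
v 3.352 -3.855 0.024
v 2.572 -3.189 1.278
v 3.534 -4.011 0.22
v 2.754 -3.346 1.475
v 3.793 -4.029 0.391
v 3.014 -3.363 1.645
v 4.059 -3.903 0.489
v 3.28 -3.237 1.744
f 2 1 4
f 2 4 3
f 4 1 5
f 4 5 3
f 5 1 6
f 5 6 3
f 6 1 7
f 6 7 3
f 7 1 8
f 7 8 3
f 8 1 9
f 8 9 3
f 9 1 10
f 9 10 3
f 10 1 11
f 10 11 3
f 11 1 12
f 11 12 3
f 12 1 13
f 12 13 3
f 13 1 2
f 13 2 3
f 14 51 30
f 51 25 54
f 30 54 19
f 51 54 30
f 14 30 26
f 30 19 31
f 26 31 15
f 30 31 26
f 14 26 35
f 26 15 36
f 35 36 21
f 26 36 35
f 14 35 47
f 35 21 50
f 47 50 24
f 35 50 47
f 14 47 51
f 47 24 55
f 51 55 25
f 47 55 51
f 15 31 42
f 31 19 45
f 42 45 23
f 31 45 42
f 19 54 32
f 54 25 53
f 32 53 18
f 54 53 32
f 25 55 52
f 55 24 48
f 52 48 16
f 55 48 52
f 24 50 49
f 50 21 37
f 49 37 20
f 50 37 49
f 21 36 41
f 36 15 38
f 41 38 22
f 36 38 41
f 17 43 29
f 43 23 44
f 29 44 18
f 43 44 29
f 17 29 27
f 29 18 28
f 27 28 16
f 29 28 27
f 17 27 34
f 27 16 33
f 34 33 20
f 27 33 34
f 17 34 39
f 34 20 40
f 39 40 22
f 34 40 39
f 17 39 43
f 39 22 46
f 43 46 23
f 39 46 43
f 18 44 32
f 44 23 45
f 32 45 19
f 44 45 32
f 16 28 52
f 28 18 53
f 52 53 25
f 28 53 52
f 20 33 49
f 33 16 48
f 49 48 24
f 33 48 49
f 22 40 41
f 40 20 37
f 41 37 21
f 40 37 41
f 23 46 42
f 46 22 38
f 42 38 15
f 46 38 42
f 57 56 59
f 57 59 58
f 59 56 60
f 59 60 58
f 60 56 61
f 60 61 58
f 61 56 62
f 61 62 58
f 62 56 63
f 62 63 58
f 63 56 64
f 63 64 58
f 64 56 65
f 64 65 58
f 65 56 66
f 65 66 58
f 66 56 67
f 66 67 58
f 67 56 68
f 67 68 58
f 68 56 69
f 68 69 58
f 69 56 57
f 69 57 58
f 71 70 74
f 71 74 72
f 72 74 75
f 72 75 73
f 74 70 76
f 74 76 75
f 75 76 77
f 75 77 73
f 76 70 78
f 76 78 77
f 77 78 79
f 77 79 73
f 78 70 80
f 78 80 79
f 79 80 81
f 79 81 73
f 80 70 82
f 80 82 81
f 81 82 83
f 81 83 73
f 82 70 84
f 82 84 83
f 83 84 85
f 83 85 73
f 84 70 86
f 84 86 85
f 85 86 87
f 85 87 73
f 86 70 88
f 86 88 87
f 87 88 89
f 87 89 73
f 88 70 90
f 88 90 89
f 89 90 91
f 89 91 73
f 90 70 92
f 90 92 91
f 91 92 93
f 91 93 73
f 92 70 94
f 92 94 93
f 93 94 95
f 93 95 73
f 94 70 96
f 94 96 95
f 95 96 97
f 95 97 73
f 96 70 98
f 96 98 97
f 97 98 99
f 97 99 73
f 98 70 71
f 98 71 99
f 99 71 72
f 99 72 73
f 101 100 104
f 101 104 102
f 102 104 105
f 102 105 103
f 104 100 106
f 104 106 105
f 105 106 107
f 105 107 103
f 106 100 108
f 106 108 107
f 107 108 109
f 107 109 103
f 108 100 110
f 108 110 109
f 109 110 111
f 109 111 103
f 110 100 112
f 110 112 111
f 111 112 113
f 111 113 103
f 112 100 114
f 112 114 113
f 113 114 115
f 113 115 103
f 114 100 116
f 114 116 115
f 115 116 117
f 115 117 103
f 116 100 118
f 116 118 117
f 117 118 119
f 117 119 103
f 118 100 120
f 118 120 119
f 119 120 121
f 119 121 103
f 120 100 122
f 120 122 121
f 121 122 123
f 121 123 103
f 122 100 124
f 122 124 123
f 123 124 125
f 123 125 103
f 124 100 101
f 124 101 125
f 125 101 102
f 125 102 103



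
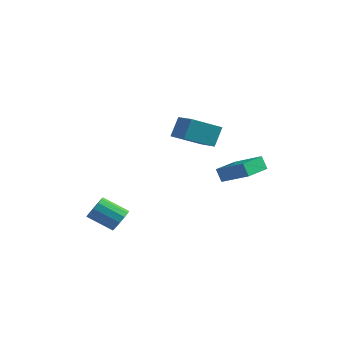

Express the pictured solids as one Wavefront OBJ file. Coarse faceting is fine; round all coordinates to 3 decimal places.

v -2.203 -2.98 -1.706
v -1.75 -3.314 -1.152
v -3.123 -3.733 -0.28
v -3.577 -3.4 -0.834
v -1.803 -2.889 -1.032
v -3.176 -3.308 -0.159
v -1.983 -2.493 -1.125
v -3.356 -2.912 -0.253
v -2.233 -2.251 -1.403
v -3.607 -2.671 -0.531
v -2.474 -2.242 -1.777
v -3.847 -2.661 -0.905
v -2.629 -2.466 -2.129
v -4.002 -2.886 -1.257
v -2.649 -2.854 -2.346
v -4.022 -3.273 -1.474
v -2.527 -3.282 -2.361
v -3.9 -3.701 -1.488
v -2.303 -3.614 -2.167
v -3.676 -4.034 -1.295
v -2.047 -3.745 -1.827
v -3.42 -4.164 -0.955
v -1.841 -3.633 -1.449
v -3.214 -4.053 -0.577
v -1.326 0.779 3.378
v -1.251 1.487 4.56
v -0.159 2.03 2.554
v -0.083 2.739 3.736
v 0.043 -0.179 3.864
v 0.119 0.53 5.046
v 1.211 1.073 3.04
v 1.286 1.781 4.222
v 0.709 2.828 -0.456
v 0.3 2.926 0.373
v 0.849 4.766 -0.616
v 0.44 4.864 0.213
v 2.4 2.776 0.387
v 1.991 2.874 1.216
v 2.54 4.714 0.227
v 2.131 4.812 1.056
f 2 1 5
f 2 5 3
f 3 5 6
f 3 6 4
f 5 1 7
f 5 7 6
f 6 7 8
f 6 8 4
f 7 1 9
f 7 9 8
f 8 9 10
f 8 10 4
f 9 1 11
f 9 11 10
f 10 11 12
f 10 12 4
f 11 1 13
f 11 13 12
f 12 13 14
f 12 14 4
f 13 1 15
f 13 15 14
f 14 15 16
f 14 16 4
f 15 1 17
f 15 17 16
f 16 17 18
f 16 18 4
f 17 1 19
f 17 19 18
f 18 19 20
f 18 20 4
f 19 1 21
f 19 21 20
f 20 21 22
f 20 22 4
f 21 1 23
f 21 23 22
f 22 23 24
f 22 24 4
f 23 1 2
f 23 2 24
f 24 2 3
f 24 3 4
f 26 28 25
f 29 26 25
f 25 28 27
f 27 29 25
f 26 32 28
f 30 26 29
f 30 32 26
f 28 32 27
f 31 29 27
f 27 32 31
f 31 30 29
f 32 30 31
f 34 36 33
f 37 34 33
f 33 36 35
f 35 37 33
f 34 40 36
f 38 34 37
f 38 40 34
f 36 40 35
f 39 37 35
f 35 40 39
f 39 38 37
f 40 38 39



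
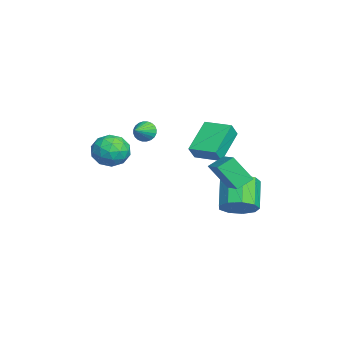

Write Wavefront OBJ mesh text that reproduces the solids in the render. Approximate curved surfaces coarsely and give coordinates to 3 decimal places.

v 3.48 2.322 1.363
v 3.189 1.397 2.635
v 3.107 3.085 1.831
v 2.815 2.16 3.104
v 5.045 2.7 1.996
v 4.753 1.775 3.269
v 4.671 3.463 2.465
v 4.38 2.538 3.737
v 2.106 -2.431 2.732
v 3.011 -2.899 2.69
v 1.629 -3.461 3.93
v 2.534 -3.929 3.888
v 2.469 -2.976 4.247
v 2.763 -2.34 3.506
v 1.877 -4.02 3.114
v 2.171 -3.384 2.373
v 2.869 -3.881 2.926
v 3.235 -3.236 3.626
v 1.405 -3.124 2.994
v 1.771 -2.479 3.694
v 2.6 -2.575 2.605
v 2.04 -3.785 4.015
v 2.001 -3.225 4.225
v 2.533 -3.5 4.2
v 2.455 -2.246 3.085
v 2.987 -2.521 3.06
v 2.668 -2.566 3.975
v 1.653 -3.839 3.56
v 2.185 -4.114 3.535
v 2.107 -2.86 2.42
v 2.639 -3.135 2.395
v 1.972 -3.794 2.645
v 3.049 -3.427 2.72
v 2.769 -4.032 3.425
v 2.382 -4.086 2.97
v 2.555 -3.712 2.534
v 3.264 -3.048 3.131
v 2.984 -3.653 3.836
v 2.946 -3.093 4.046
v 3.119 -2.719 3.611
v 3.181 -3.625 3.27
v 1.656 -2.707 2.784
v 1.376 -3.312 3.489
v 1.521 -3.641 3.009
v 1.694 -3.267 2.574
v 1.871 -2.328 3.195
v 1.591 -2.933 3.9
v 2.085 -2.648 4.086
v 2.258 -2.274 3.65
v 1.459 -2.735 3.35
v -1.881 -1.559 2.771
v -1.554 -1.473 2.216
v -0.939 -2.061 3.249
v -1.501 -1.257 2.339
v -1.506 -1.087 2.527
v -1.568 -0.989 2.753
v -1.678 -0.978 2.981
v -1.819 -1.055 3.177
v -1.969 -1.209 3.312
v -2.106 -1.416 3.364
v -2.209 -1.645 3.326
v -2.261 -1.86 3.203
v -2.256 -2.03 3.015
v -2.194 -2.128 2.789
v -2.084 -2.139 2.561
v -1.944 -2.062 2.365
v -1.793 -1.908 2.23
v -1.656 -1.701 2.178
v -1.502 0.905 1.123
v -1.061 0.589 1.903
v -3.034 1.755 2.334
v -2.593 1.439 3.114
v -0.707 2.221 1.206
v -0.266 1.905 1.986
v -2.239 3.071 2.417
v -1.798 2.755 3.197
v 2.863 2.899 -0.336
v 3.364 3.625 0.135
v 2.078 3.727 1.346
v 1.577 3.001 0.876
v 2.945 3.895 -0.333
v 1.659 3.998 0.878
v 2.487 3.699 -0.802
v 1.201 3.802 0.409
v 2.206 3.129 -1.053
v 0.919 3.231 0.158
v 2.232 2.451 -0.968
v 0.945 2.553 0.243
v 2.553 1.982 -0.587
v 1.267 2.084 0.624
v 3.02 1.943 -0.089
v 1.733 2.045 1.123
v 3.413 2.35 0.294
v 2.127 2.453 1.506
v 3.549 3.015 0.383
v 2.263 3.117 1.594
f 2 4 1
f 5 2 1
f 1 4 3
f 3 5 1
f 2 8 4
f 6 2 5
f 6 8 2
f 4 8 3
f 7 5 3
f 3 8 7
f 7 6 5
f 8 6 7
f 9 46 25
f 46 20 49
f 25 49 14
f 46 49 25
f 9 25 21
f 25 14 26
f 21 26 10
f 25 26 21
f 9 21 30
f 21 10 31
f 30 31 16
f 21 31 30
f 9 30 42
f 30 16 45
f 42 45 19
f 30 45 42
f 9 42 46
f 42 19 50
f 46 50 20
f 42 50 46
f 10 26 37
f 26 14 40
f 37 40 18
f 26 40 37
f 14 49 27
f 49 20 48
f 27 48 13
f 49 48 27
f 20 50 47
f 50 19 43
f 47 43 11
f 50 43 47
f 19 45 44
f 45 16 32
f 44 32 15
f 45 32 44
f 16 31 36
f 31 10 33
f 36 33 17
f 31 33 36
f 12 38 24
f 38 18 39
f 24 39 13
f 38 39 24
f 12 24 22
f 24 13 23
f 22 23 11
f 24 23 22
f 12 22 29
f 22 11 28
f 29 28 15
f 22 28 29
f 12 29 34
f 29 15 35
f 34 35 17
f 29 35 34
f 12 34 38
f 34 17 41
f 38 41 18
f 34 41 38
f 13 39 27
f 39 18 40
f 27 40 14
f 39 40 27
f 11 23 47
f 23 13 48
f 47 48 20
f 23 48 47
f 15 28 44
f 28 11 43
f 44 43 19
f 28 43 44
f 17 35 36
f 35 15 32
f 36 32 16
f 35 32 36
f 18 41 37
f 41 17 33
f 37 33 10
f 41 33 37
f 52 51 54
f 52 54 53
f 54 51 55
f 54 55 53
f 55 51 56
f 55 56 53
f 56 51 57
f 56 57 53
f 57 51 58
f 57 58 53
f 58 51 59
f 58 59 53
f 59 51 60
f 59 60 53
f 60 51 61
f 60 61 53
f 61 51 62
f 61 62 53
f 62 51 63
f 62 63 53
f 63 51 64
f 63 64 53
f 64 51 65
f 64 65 53
f 65 51 66
f 65 66 53
f 66 51 67
f 66 67 53
f 67 51 68
f 67 68 53
f 68 51 52
f 68 52 53
f 70 72 69
f 73 70 69
f 69 72 71
f 71 73 69
f 70 76 72
f 74 70 73
f 74 76 70
f 72 76 71
f 75 73 71
f 71 76 75
f 75 74 73
f 76 74 75
f 78 77 81
f 78 81 79
f 79 81 82
f 79 82 80
f 81 77 83
f 81 83 82
f 82 83 84
f 82 84 80
f 83 77 85
f 83 85 84
f 84 85 86
f 84 86 80
f 85 77 87
f 85 87 86
f 86 87 88
f 86 88 80
f 87 77 89
f 87 89 88
f 88 89 90
f 88 90 80
f 89 77 91
f 89 91 90
f 90 91 92
f 90 92 80
f 91 77 93
f 91 93 92
f 92 93 94
f 92 94 80
f 93 77 95
f 93 95 94
f 94 95 96
f 94 96 80
f 95 77 78
f 95 78 96
f 96 78 79
f 96 79 80



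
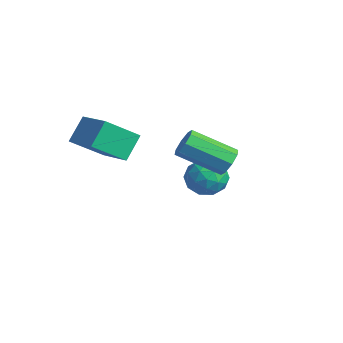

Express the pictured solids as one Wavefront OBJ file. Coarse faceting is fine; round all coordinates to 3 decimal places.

v -4.128 -3.301 -1.176
v -4.357 -4.812 -0.013
v -4.511 -2.425 -0.113
v -4.74 -3.935 1.05
v -2.36 -3.165 -0.65
v -2.589 -4.675 0.513
v -2.743 -2.288 0.413
v -2.972 -3.799 1.576
v -3.445 1.373 -2.516
v -2.801 1.959 -3.088
v -2.779 -0.019 -3.192
v -2.135 0.567 -3.764
v -2.012 0.513 -2.732
v -2.424 1.374 -2.314
v -3.156 0.566 -3.966
v -3.568 1.427 -3.548
v -2.623 1.46 -3.984
v -1.916 1.427 -3.221
v -3.664 0.513 -3.059
v -2.957 0.48 -2.296
v -3.181 1.788 -2.743
v -2.399 0.152 -3.537
v -2.326 0.121 -2.931
v -1.948 0.465 -3.267
v -2.959 1.444 -2.288
v -2.581 1.788 -2.623
v -2.117 0.939 -2.414
v -2.999 0.152 -3.657
v -2.621 0.496 -3.992
v -3.632 1.475 -3.013
v -3.254 1.819 -3.349
v -3.463 1.001 -3.866
v -2.698 1.839 -3.605
v -2.307 1.021 -4.003
v -2.907 1.021 -4.122
v -3.149 1.526 -3.876
v -2.282 1.82 -3.157
v -1.891 1.002 -3.554
v -1.819 0.97 -2.947
v -2.061 1.476 -2.702
v -2.178 1.527 -3.683
v -3.689 0.938 -2.726
v -3.298 0.12 -3.123
v -3.519 0.464 -3.578
v -3.761 0.97 -3.333
v -3.273 0.919 -2.277
v -2.882 0.101 -2.675
v -2.431 0.414 -2.404
v -2.673 0.919 -2.158
v -3.402 0.413 -2.597
v 1.609 -0.611 0.509
v 2.21 -0.865 0.79
v 1.091 -2.362 1.832
v 0.491 -2.109 1.551
v 1.982 -0.48 1.099
v 0.864 -1.977 2.141
v 1.536 -0.172 1.062
v 0.417 -1.669 2.104
v 1.133 -0.121 0.701
v 0.014 -1.619 1.743
v 1.009 -0.358 0.228
v -0.11 -1.855 1.27
v 1.236 -0.743 -0.081
v 0.118 -2.24 0.961
v 1.683 -1.051 -0.044
v 0.564 -2.548 0.998
v 2.086 -1.101 0.317
v 0.967 -2.599 1.359
f 2 4 1
f 5 2 1
f 1 4 3
f 3 5 1
f 2 8 4
f 6 2 5
f 6 8 2
f 4 8 3
f 7 5 3
f 3 8 7
f 7 6 5
f 8 6 7
f 9 46 25
f 46 20 49
f 25 49 14
f 46 49 25
f 9 25 21
f 25 14 26
f 21 26 10
f 25 26 21
f 9 21 30
f 21 10 31
f 30 31 16
f 21 31 30
f 9 30 42
f 30 16 45
f 42 45 19
f 30 45 42
f 9 42 46
f 42 19 50
f 46 50 20
f 42 50 46
f 10 26 37
f 26 14 40
f 37 40 18
f 26 40 37
f 14 49 27
f 49 20 48
f 27 48 13
f 49 48 27
f 20 50 47
f 50 19 43
f 47 43 11
f 50 43 47
f 19 45 44
f 45 16 32
f 44 32 15
f 45 32 44
f 16 31 36
f 31 10 33
f 36 33 17
f 31 33 36
f 12 38 24
f 38 18 39
f 24 39 13
f 38 39 24
f 12 24 22
f 24 13 23
f 22 23 11
f 24 23 22
f 12 22 29
f 22 11 28
f 29 28 15
f 22 28 29
f 12 29 34
f 29 15 35
f 34 35 17
f 29 35 34
f 12 34 38
f 34 17 41
f 38 41 18
f 34 41 38
f 13 39 27
f 39 18 40
f 27 40 14
f 39 40 27
f 11 23 47
f 23 13 48
f 47 48 20
f 23 48 47
f 15 28 44
f 28 11 43
f 44 43 19
f 28 43 44
f 17 35 36
f 35 15 32
f 36 32 16
f 35 32 36
f 18 41 37
f 41 17 33
f 37 33 10
f 41 33 37
f 52 51 55
f 52 55 53
f 53 55 56
f 53 56 54
f 55 51 57
f 55 57 56
f 56 57 58
f 56 58 54
f 57 51 59
f 57 59 58
f 58 59 60
f 58 60 54
f 59 51 61
f 59 61 60
f 60 61 62
f 60 62 54
f 61 51 63
f 61 63 62
f 62 63 64
f 62 64 54
f 63 51 65
f 63 65 64
f 64 65 66
f 64 66 54
f 65 51 67
f 65 67 66
f 66 67 68
f 66 68 54
f 67 51 52
f 67 52 68
f 68 52 53
f 68 53 54



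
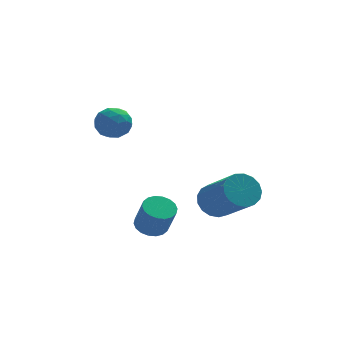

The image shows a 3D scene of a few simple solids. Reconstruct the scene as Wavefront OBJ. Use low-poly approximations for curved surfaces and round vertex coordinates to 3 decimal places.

v 1.918 -2.235 -2.23
v 2.563 -2.379 -2.715
v 3.248 -3.95 -1.334
v 2.602 -3.805 -0.85
v 2.692 -2.104 -2.466
v 3.377 -3.675 -1.085
v 2.644 -1.859 -2.163
v 3.328 -3.43 -0.783
v 2.429 -1.7 -1.876
v 3.113 -3.271 -0.495
v 2.097 -1.664 -1.669
v 2.781 -3.234 -0.289
v 1.724 -1.758 -1.592
v 2.408 -3.329 -0.211
v 1.395 -1.962 -1.66
v 2.08 -3.532 -0.28
v 1.186 -2.228 -1.859
v 1.871 -3.798 -0.479
v 1.145 -2.495 -2.143
v 1.829 -4.066 -0.763
v 1.281 -2.703 -2.447
v 1.965 -4.274 -1.067
v 1.562 -2.804 -2.701
v 2.247 -4.374 -1.321
v 1.925 -2.774 -2.848
v 2.61 -4.345 -1.467
v 2.287 -2.621 -2.852
v 2.971 -4.191 -1.472
v -0.801 -3.259 -2.681
v -0.136 -3.281 -2.822
v 0.106 -3.803 -1.6
v -0.559 -3.781 -1.459
v -0.17 -3.007 -2.698
v 0.072 -3.529 -1.477
v -0.328 -2.783 -2.571
v -0.086 -3.304 -1.35
v -0.581 -2.653 -2.466
v -0.339 -3.175 -1.244
v -0.876 -2.643 -2.403
v -0.634 -3.165 -1.181
v -1.157 -2.755 -2.395
v -0.915 -3.277 -1.174
v -1.368 -2.967 -2.444
v -1.126 -3.489 -1.222
v -1.466 -3.237 -2.54
v -1.224 -3.759 -1.318
v -1.432 -3.511 -2.663
v -1.19 -4.033 -1.442
v -1.274 -3.736 -2.79
v -1.032 -4.257 -1.569
v -1.021 -3.865 -2.896
v -0.779 -4.387 -1.674
v -0.726 -3.875 -2.959
v -0.484 -4.397 -1.737
v -0.445 -3.763 -2.966
v -0.203 -4.285 -1.745
v -0.234 -3.551 -2.918
v 0.008 -4.073 -1.696
v -1.658 1.954 1.058
v -1.146 2.019 0.42
v -1.814 0.661 0.8
v -1.302 0.726 0.162
v -1.016 0.8 0.927
v -0.919 1.598 1.086
v -2.041 1.082 0.134
v -1.944 1.88 0.293
v -1.383 1.48 -0.151
v -0.749 1.306 0.339
v -2.211 1.374 0.881
v -1.577 1.2 1.371
v -1.388 2.1 0.761
v -1.572 0.58 0.459
v -1.403 0.623 0.908
v -1.103 0.662 0.533
v -1.255 1.852 1.153
v -0.954 1.891 0.778
v -0.877 1.174 1.076
v -2.006 0.789 0.442
v -1.705 0.828 0.067
v -1.857 2.018 0.687
v -1.557 2.057 0.312
v -2.083 1.506 0.144
v -1.227 1.821 0.051
v -1.319 1.062 -0.101
v -1.753 1.271 -0.117
v -1.696 1.74 -0.024
v -0.854 1.719 0.339
v -0.946 0.959 0.188
v -0.778 1.002 0.637
v -0.721 1.472 0.731
v -0.994 1.402 0.003
v -2.014 1.721 1.032
v -2.106 0.961 0.881
v -2.239 1.208 0.489
v -2.182 1.678 0.583
v -1.641 1.618 1.321
v -1.733 0.859 1.169
v -1.264 0.94 1.244
v -1.207 1.409 1.337
v -1.966 1.278 1.217
f 2 1 5
f 2 5 3
f 3 5 6
f 3 6 4
f 5 1 7
f 5 7 6
f 6 7 8
f 6 8 4
f 7 1 9
f 7 9 8
f 8 9 10
f 8 10 4
f 9 1 11
f 9 11 10
f 10 11 12
f 10 12 4
f 11 1 13
f 11 13 12
f 12 13 14
f 12 14 4
f 13 1 15
f 13 15 14
f 14 15 16
f 14 16 4
f 15 1 17
f 15 17 16
f 16 17 18
f 16 18 4
f 17 1 19
f 17 19 18
f 18 19 20
f 18 20 4
f 19 1 21
f 19 21 20
f 20 21 22
f 20 22 4
f 21 1 23
f 21 23 22
f 22 23 24
f 22 24 4
f 23 1 25
f 23 25 24
f 24 25 26
f 24 26 4
f 25 1 27
f 25 27 26
f 26 27 28
f 26 28 4
f 27 1 2
f 27 2 28
f 28 2 3
f 28 3 4
f 30 29 33
f 30 33 31
f 31 33 34
f 31 34 32
f 33 29 35
f 33 35 34
f 34 35 36
f 34 36 32
f 35 29 37
f 35 37 36
f 36 37 38
f 36 38 32
f 37 29 39
f 37 39 38
f 38 39 40
f 38 40 32
f 39 29 41
f 39 41 40
f 40 41 42
f 40 42 32
f 41 29 43
f 41 43 42
f 42 43 44
f 42 44 32
f 43 29 45
f 43 45 44
f 44 45 46
f 44 46 32
f 45 29 47
f 45 47 46
f 46 47 48
f 46 48 32
f 47 29 49
f 47 49 48
f 48 49 50
f 48 50 32
f 49 29 51
f 49 51 50
f 50 51 52
f 50 52 32
f 51 29 53
f 51 53 52
f 52 53 54
f 52 54 32
f 53 29 55
f 53 55 54
f 54 55 56
f 54 56 32
f 55 29 57
f 55 57 56
f 56 57 58
f 56 58 32
f 57 29 30
f 57 30 58
f 58 30 31
f 58 31 32
f 59 96 75
f 96 70 99
f 75 99 64
f 96 99 75
f 59 75 71
f 75 64 76
f 71 76 60
f 75 76 71
f 59 71 80
f 71 60 81
f 80 81 66
f 71 81 80
f 59 80 92
f 80 66 95
f 92 95 69
f 80 95 92
f 59 92 96
f 92 69 100
f 96 100 70
f 92 100 96
f 60 76 87
f 76 64 90
f 87 90 68
f 76 90 87
f 64 99 77
f 99 70 98
f 77 98 63
f 99 98 77
f 70 100 97
f 100 69 93
f 97 93 61
f 100 93 97
f 69 95 94
f 95 66 82
f 94 82 65
f 95 82 94
f 66 81 86
f 81 60 83
f 86 83 67
f 81 83 86
f 62 88 74
f 88 68 89
f 74 89 63
f 88 89 74
f 62 74 72
f 74 63 73
f 72 73 61
f 74 73 72
f 62 72 79
f 72 61 78
f 79 78 65
f 72 78 79
f 62 79 84
f 79 65 85
f 84 85 67
f 79 85 84
f 62 84 88
f 84 67 91
f 88 91 68
f 84 91 88
f 63 89 77
f 89 68 90
f 77 90 64
f 89 90 77
f 61 73 97
f 73 63 98
f 97 98 70
f 73 98 97
f 65 78 94
f 78 61 93
f 94 93 69
f 78 93 94
f 67 85 86
f 85 65 82
f 86 82 66
f 85 82 86
f 68 91 87
f 91 67 83
f 87 83 60
f 91 83 87



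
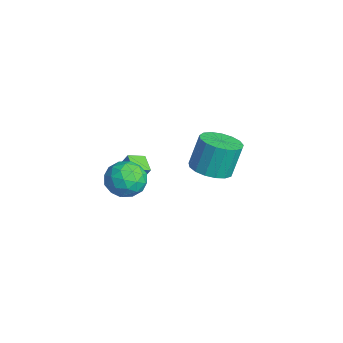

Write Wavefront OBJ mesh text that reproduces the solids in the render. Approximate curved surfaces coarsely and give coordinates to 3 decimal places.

v -3.584 -2.298 0.748
v -3.115 -1.704 2.111
v -3.745 -1.468 0.441
v -3.275 -0.873 1.804
v -2.685 -2.247 0.416
v -2.215 -1.652 1.779
v -2.845 -1.416 0.109
v -2.376 -0.822 1.472
v -3.659 2.29 0.071
v -3.141 1.432 0.415
v -3.343 1.992 2.114
v -3.861 2.85 1.769
v -2.775 1.775 0.345
v -2.976 2.335 2.044
v -2.61 2.236 0.213
v -2.812 2.796 1.911
v -2.686 2.71 0.048
v -2.888 3.27 1.746
v -2.985 3.087 -0.112
v -3.187 3.647 1.586
v -3.439 3.282 -0.23
v -3.64 3.842 1.468
v -3.943 3.249 -0.279
v -4.144 3.81 1.419
v -4.382 2.997 -0.248
v -4.583 3.557 1.45
v -4.655 2.583 -0.144
v -4.857 3.143 1.555
v -4.701 2.101 0.009
v -4.902 2.662 1.708
v -4.507 1.663 0.177
v -4.709 2.223 1.876
v -4.12 1.368 0.32
v -4.321 1.929 2.019
v -3.627 1.285 0.406
v -3.828 1.845 2.105
v 0.545 -1.772 3.498
v 1.402 -2.061 3.073
v 0.298 -3.279 4.027
v 1.155 -3.568 3.602
v 1.171 -2.961 4.395
v 1.323 -2.03 4.069
v 0.377 -3.31 3.031
v 0.529 -2.379 2.705
v 1.298 -3.012 2.785
v 1.788 -2.797 3.628
v -0.088 -2.543 3.472
v 0.402 -2.328 4.315
v 0.995 -1.784 3.239
v 0.705 -3.556 3.861
v 0.714 -3.199 4.327
v 1.217 -3.369 4.078
v 0.949 -1.766 3.824
v 1.453 -1.936 3.575
v 1.317 -2.465 4.352
v 0.247 -3.404 3.525
v 0.751 -3.574 3.276
v 0.483 -1.971 3.022
v 0.986 -2.141 2.773
v 0.383 -2.875 2.748
v 1.438 -2.513 2.82
v 1.292 -3.399 3.131
v 0.835 -3.247 2.796
v 0.925 -2.7 2.603
v 1.726 -2.387 3.316
v 1.581 -3.272 3.627
v 1.59 -2.916 4.093
v 1.68 -2.368 3.901
v 1.665 -2.945 3.146
v 0.119 -2.068 3.473
v -0.026 -2.953 3.784
v 0.02 -2.972 3.199
v 0.11 -2.424 3.007
v 0.408 -1.941 3.969
v 0.262 -2.827 4.28
v 0.775 -2.64 4.497
v 0.865 -2.093 4.304
v 0.035 -2.395 3.954
f 2 4 1
f 5 2 1
f 1 4 3
f 3 5 1
f 2 8 4
f 6 2 5
f 6 8 2
f 4 8 3
f 7 5 3
f 3 8 7
f 7 6 5
f 8 6 7
f 10 9 13
f 10 13 11
f 11 13 14
f 11 14 12
f 13 9 15
f 13 15 14
f 14 15 16
f 14 16 12
f 15 9 17
f 15 17 16
f 16 17 18
f 16 18 12
f 17 9 19
f 17 19 18
f 18 19 20
f 18 20 12
f 19 9 21
f 19 21 20
f 20 21 22
f 20 22 12
f 21 9 23
f 21 23 22
f 22 23 24
f 22 24 12
f 23 9 25
f 23 25 24
f 24 25 26
f 24 26 12
f 25 9 27
f 25 27 26
f 26 27 28
f 26 28 12
f 27 9 29
f 27 29 28
f 28 29 30
f 28 30 12
f 29 9 31
f 29 31 30
f 30 31 32
f 30 32 12
f 31 9 33
f 31 33 32
f 32 33 34
f 32 34 12
f 33 9 35
f 33 35 34
f 34 35 36
f 34 36 12
f 35 9 10
f 35 10 36
f 36 10 11
f 36 11 12
f 37 74 53
f 74 48 77
f 53 77 42
f 74 77 53
f 37 53 49
f 53 42 54
f 49 54 38
f 53 54 49
f 37 49 58
f 49 38 59
f 58 59 44
f 49 59 58
f 37 58 70
f 58 44 73
f 70 73 47
f 58 73 70
f 37 70 74
f 70 47 78
f 74 78 48
f 70 78 74
f 38 54 65
f 54 42 68
f 65 68 46
f 54 68 65
f 42 77 55
f 77 48 76
f 55 76 41
f 77 76 55
f 48 78 75
f 78 47 71
f 75 71 39
f 78 71 75
f 47 73 72
f 73 44 60
f 72 60 43
f 73 60 72
f 44 59 64
f 59 38 61
f 64 61 45
f 59 61 64
f 40 66 52
f 66 46 67
f 52 67 41
f 66 67 52
f 40 52 50
f 52 41 51
f 50 51 39
f 52 51 50
f 40 50 57
f 50 39 56
f 57 56 43
f 50 56 57
f 40 57 62
f 57 43 63
f 62 63 45
f 57 63 62
f 40 62 66
f 62 45 69
f 66 69 46
f 62 69 66
f 41 67 55
f 67 46 68
f 55 68 42
f 67 68 55
f 39 51 75
f 51 41 76
f 75 76 48
f 51 76 75
f 43 56 72
f 56 39 71
f 72 71 47
f 56 71 72
f 45 63 64
f 63 43 60
f 64 60 44
f 63 60 64
f 46 69 65
f 69 45 61
f 65 61 38
f 69 61 65



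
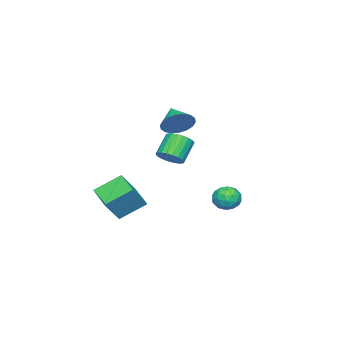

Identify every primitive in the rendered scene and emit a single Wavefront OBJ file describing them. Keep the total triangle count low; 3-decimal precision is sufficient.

v 2.359 -0.202 -2.337
v 3.453 -0.383 -0.997
v 3.183 0.98 -2.851
v 4.278 0.799 -1.51
v 3.322 -1.279 -3.27
v 4.417 -1.46 -1.929
v 4.147 -0.097 -3.783
v 5.241 -0.278 -2.443
v -0.793 4.148 -3.041
v -0.19 3.585 -2.875
v -1.43 3.235 -3.825
v -0.827 2.672 -3.659
v -1.359 2.91 -3.052
v -0.966 3.474 -2.568
v -0.654 3.346 -4.132
v -0.261 3.91 -3.648
v -0.105 3.089 -3.549
v -0.541 2.82 -2.882
v -1.079 4 -3.818
v -1.515 3.731 -3.151
v -0.436 3.946 -2.889
v -1.184 2.874 -3.811
v -1.497 3.014 -3.454
v -1.143 2.683 -3.357
v -0.891 3.881 -2.709
v -0.537 3.55 -2.611
v -1.225 3.154 -2.715
v -1.083 3.27 -4.089
v -0.729 2.939 -3.991
v -0.477 4.137 -3.343
v -0.123 3.806 -3.246
v -0.395 3.666 -3.985
v -0.031 3.324 -3.188
v -0.406 2.788 -3.649
v -0.304 3.183 -3.927
v -0.073 3.515 -3.642
v -0.288 3.166 -2.796
v -0.662 2.629 -3.256
v -0.975 2.769 -2.9
v -0.743 3.101 -2.615
v -0.237 2.874 -3.192
v -0.958 4.191 -3.444
v -1.332 3.654 -3.904
v -0.877 3.719 -4.085
v -0.645 4.051 -3.8
v -1.214 4.032 -3.051
v -1.589 3.496 -3.512
v -1.547 3.305 -3.058
v -1.316 3.637 -2.773
v -1.383 3.946 -3.508
v -0.807 0.477 1.478
v -0.316 -0.269 1.1
v -1.653 -0.437 2.182
v -0.1 -0.187 1.465
v -0.025 0.026 1.833
v -0.105 0.329 2.13
v -0.323 0.661 2.298
v -0.638 0.957 2.304
v -0.986 1.157 2.146
v -1.299 1.223 1.856
v -1.514 1.141 1.491
v -1.59 0.927 1.123
v -1.51 0.625 0.826
v -1.291 0.293 0.658
v -0.976 -0.003 0.652
v -0.628 -0.203 0.81
v -1.76 -0.553 -1.517
v -1.264 -0.09 -1.057
v -2.304 -0.064 0.037
v -2.8 -0.527 -0.423
v -1.44 0.145 -1.23
v -2.48 0.172 -0.136
v -1.671 0.259 -1.453
v -2.712 0.286 -0.358
v -1.918 0.233 -1.687
v -2.958 0.26 -0.592
v -2.137 0.071 -1.891
v -3.178 0.098 -0.797
v -2.292 -0.199 -2.031
v -3.332 -0.172 -0.937
v -2.354 -0.53 -2.082
v -3.394 -0.504 -0.988
v -2.313 -0.866 -2.036
v -3.353 -0.839 -0.941
v -2.177 -1.147 -1.899
v -3.217 -1.12 -0.805
v -1.969 -1.326 -1.697
v -3.009 -1.299 -0.603
v -1.724 -1.371 -1.463
v -2.765 -1.344 -0.369
v -1.486 -1.275 -1.239
v -2.526 -1.248 -0.145
v -1.295 -1.054 -1.063
v -2.335 -1.027 0.031
v -1.185 -0.746 -0.966
v -2.225 -0.72 0.129
v -1.174 -0.405 -0.963
v -2.214 -0.379 0.131
f 2 4 1
f 5 2 1
f 1 4 3
f 3 5 1
f 2 8 4
f 6 2 5
f 6 8 2
f 4 8 3
f 7 5 3
f 3 8 7
f 7 6 5
f 8 6 7
f 9 46 25
f 46 20 49
f 25 49 14
f 46 49 25
f 9 25 21
f 25 14 26
f 21 26 10
f 25 26 21
f 9 21 30
f 21 10 31
f 30 31 16
f 21 31 30
f 9 30 42
f 30 16 45
f 42 45 19
f 30 45 42
f 9 42 46
f 42 19 50
f 46 50 20
f 42 50 46
f 10 26 37
f 26 14 40
f 37 40 18
f 26 40 37
f 14 49 27
f 49 20 48
f 27 48 13
f 49 48 27
f 20 50 47
f 50 19 43
f 47 43 11
f 50 43 47
f 19 45 44
f 45 16 32
f 44 32 15
f 45 32 44
f 16 31 36
f 31 10 33
f 36 33 17
f 31 33 36
f 12 38 24
f 38 18 39
f 24 39 13
f 38 39 24
f 12 24 22
f 24 13 23
f 22 23 11
f 24 23 22
f 12 22 29
f 22 11 28
f 29 28 15
f 22 28 29
f 12 29 34
f 29 15 35
f 34 35 17
f 29 35 34
f 12 34 38
f 34 17 41
f 38 41 18
f 34 41 38
f 13 39 27
f 39 18 40
f 27 40 14
f 39 40 27
f 11 23 47
f 23 13 48
f 47 48 20
f 23 48 47
f 15 28 44
f 28 11 43
f 44 43 19
f 28 43 44
f 17 35 36
f 35 15 32
f 36 32 16
f 35 32 36
f 18 41 37
f 41 17 33
f 37 33 10
f 41 33 37
f 52 51 54
f 52 54 53
f 54 51 55
f 54 55 53
f 55 51 56
f 55 56 53
f 56 51 57
f 56 57 53
f 57 51 58
f 57 58 53
f 58 51 59
f 58 59 53
f 59 51 60
f 59 60 53
f 60 51 61
f 60 61 53
f 61 51 62
f 61 62 53
f 62 51 63
f 62 63 53
f 63 51 64
f 63 64 53
f 64 51 65
f 64 65 53
f 65 51 66
f 65 66 53
f 66 51 52
f 66 52 53
f 68 67 71
f 68 71 69
f 69 71 72
f 69 72 70
f 71 67 73
f 71 73 72
f 72 73 74
f 72 74 70
f 73 67 75
f 73 75 74
f 74 75 76
f 74 76 70
f 75 67 77
f 75 77 76
f 76 77 78
f 76 78 70
f 77 67 79
f 77 79 78
f 78 79 80
f 78 80 70
f 79 67 81
f 79 81 80
f 80 81 82
f 80 82 70
f 81 67 83
f 81 83 82
f 82 83 84
f 82 84 70
f 83 67 85
f 83 85 84
f 84 85 86
f 84 86 70
f 85 67 87
f 85 87 86
f 86 87 88
f 86 88 70
f 87 67 89
f 87 89 88
f 88 89 90
f 88 90 70
f 89 67 91
f 89 91 90
f 90 91 92
f 90 92 70
f 91 67 93
f 91 93 92
f 92 93 94
f 92 94 70
f 93 67 95
f 93 95 94
f 94 95 96
f 94 96 70
f 95 67 97
f 95 97 96
f 96 97 98
f 96 98 70
f 97 67 68
f 97 68 98
f 98 68 69
f 98 69 70

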